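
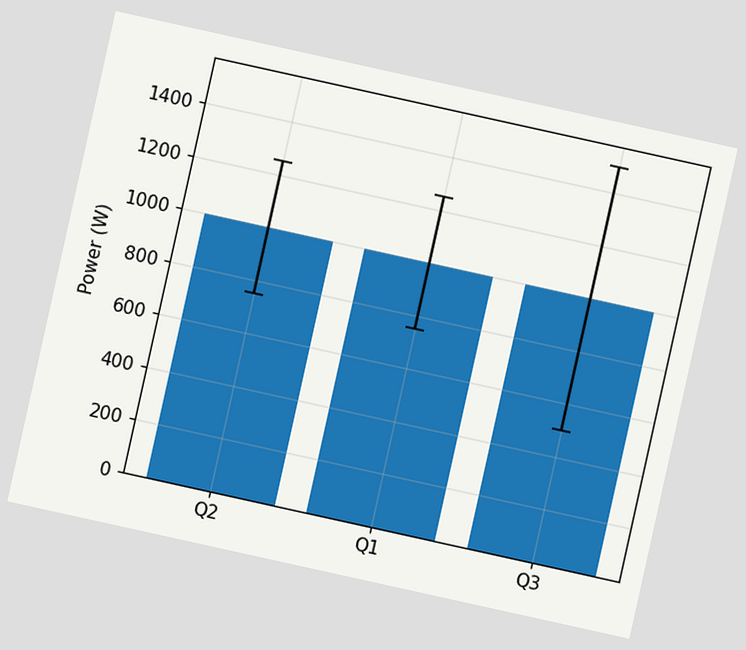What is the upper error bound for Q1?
The chart is tilted about 12° clockwise. The Q1 bar's upper whisker reaches 1250W.

1250W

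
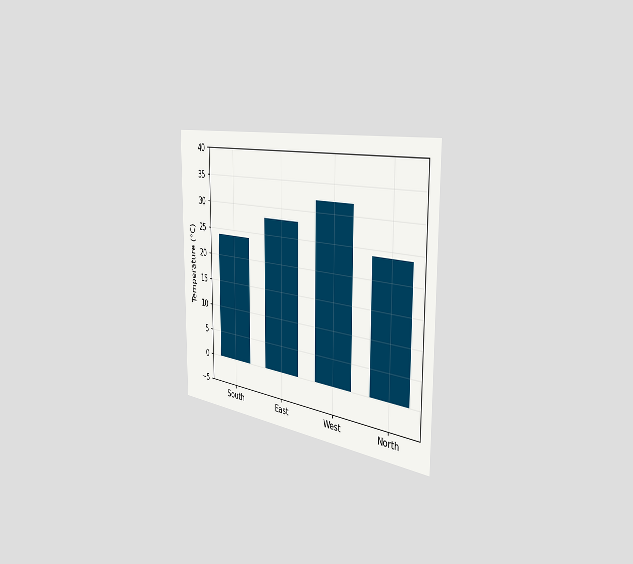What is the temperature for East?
The chart is viewed slightly from the right. Reading along the chart's y-axis, the East bar reaches 28°C.

28°C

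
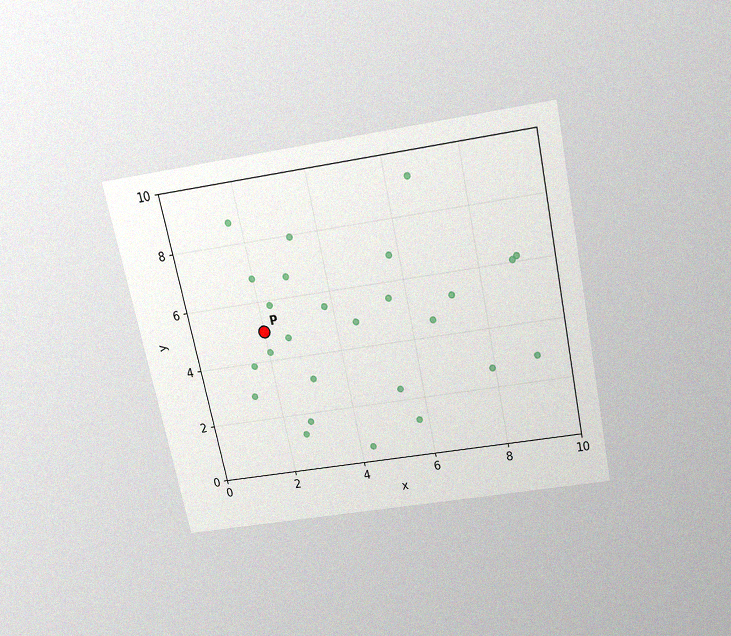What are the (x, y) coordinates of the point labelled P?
The chart is tilted about 12° counter-clockwise and viewed slightly from above, with some photo noise. Following the gridlines from P to each axis, P sits at (2, 5).

(2, 5)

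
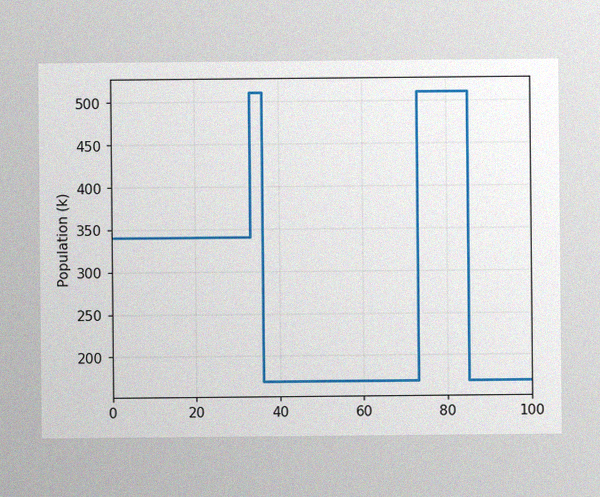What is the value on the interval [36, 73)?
The image has some photo noise and uneven lighting. On [36, 73) the step sits at 170k.

170k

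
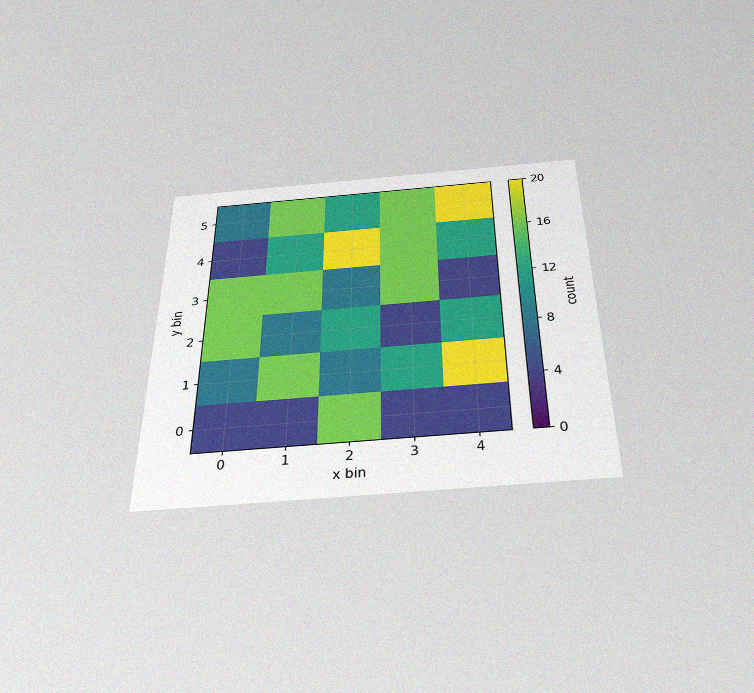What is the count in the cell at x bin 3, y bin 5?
The chart is viewed slightly from below, with some photo noise. Matching the cell (3, 5) against the colorbar gives 16.

16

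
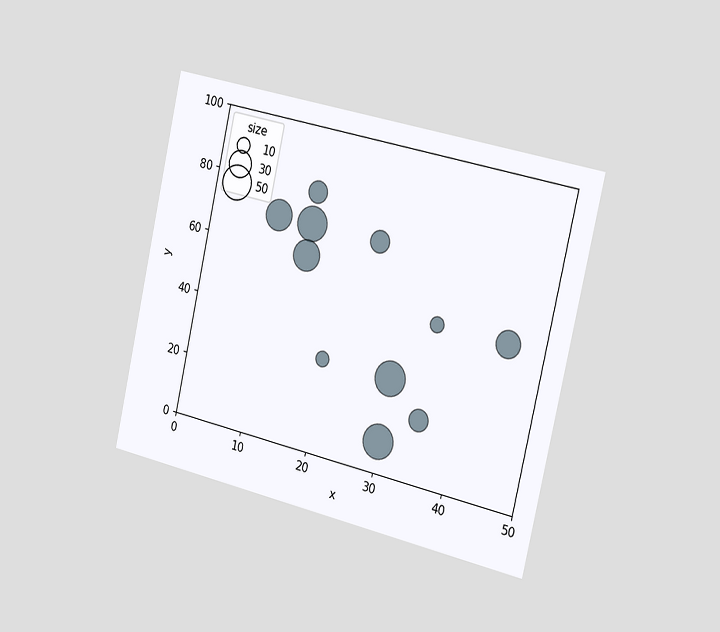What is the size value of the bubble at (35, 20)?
20

The chart is tilted about 13° clockwise and viewed slightly from the right. Matching the bubble at (35, 20) against the size legend gives 20.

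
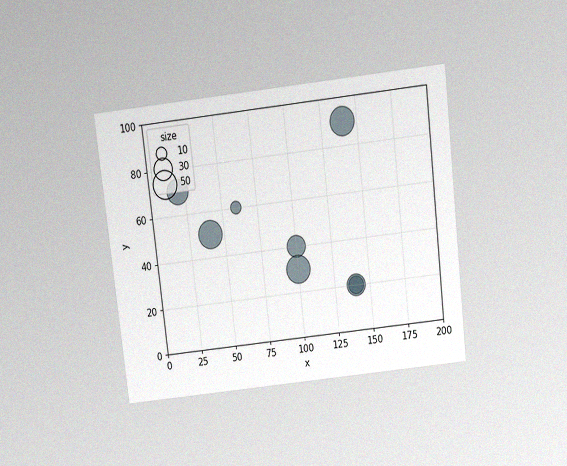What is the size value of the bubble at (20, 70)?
40

The chart is tilted about 7° counter-clockwise and viewed slightly from above, with some photo noise. Matching the bubble at (20, 70) against the size legend gives 40.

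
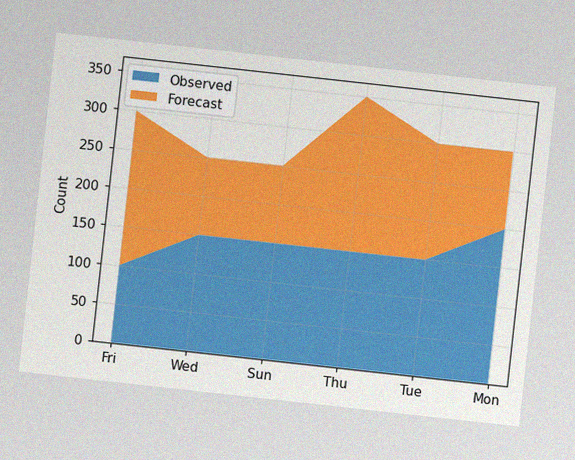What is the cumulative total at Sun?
The chart is tilted about 6° clockwise, with some photo noise. The stacked total at Sun reaches 250.

250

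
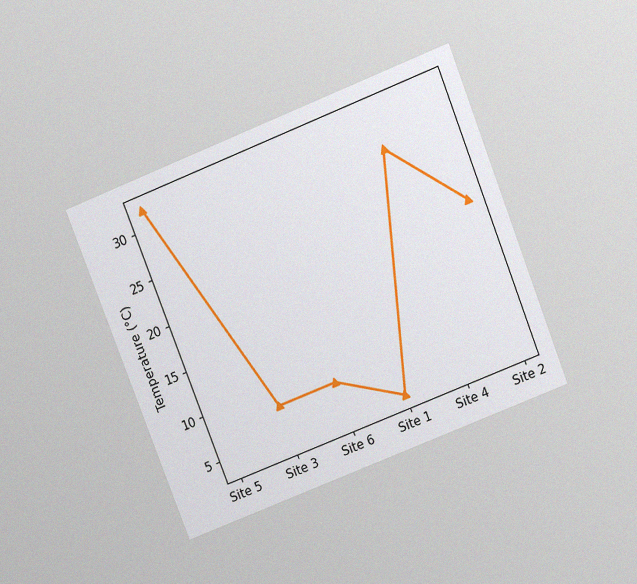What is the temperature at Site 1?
The chart is tilted about 22° counter-clockwise and viewed slightly from above, with some photo noise. At Site 1, the line is at 4°C.

4°C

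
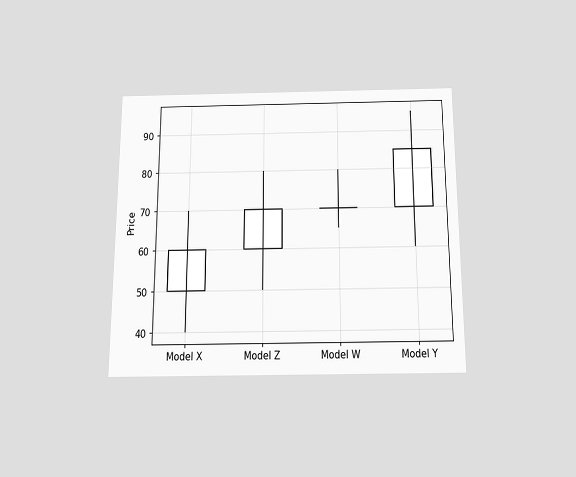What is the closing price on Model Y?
The chart is viewed slightly from below. The Model Y candle closes at 85.

85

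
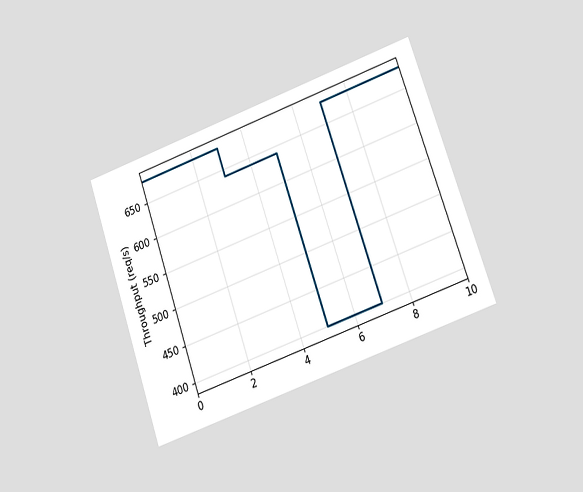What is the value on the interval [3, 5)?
640req/s

The chart is tilted about 19° counter-clockwise and viewed at a slight angle. On [3, 5) the step sits at 640req/s.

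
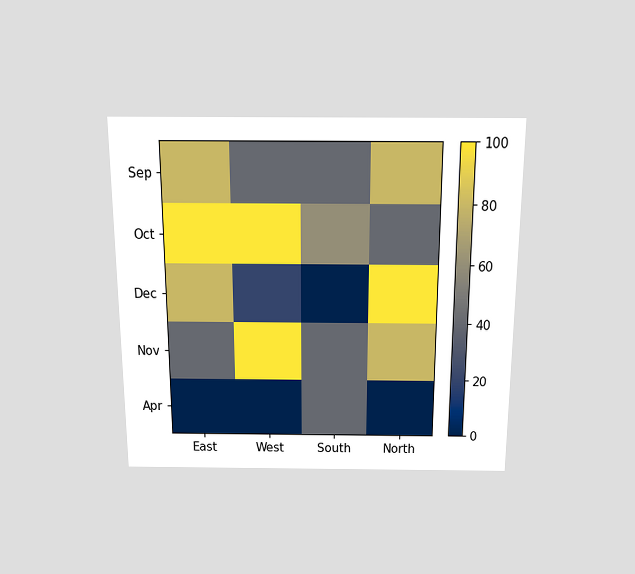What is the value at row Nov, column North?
The chart is viewed slightly from above. Matching cell (Nov, North) against the colorbar gives 80.

80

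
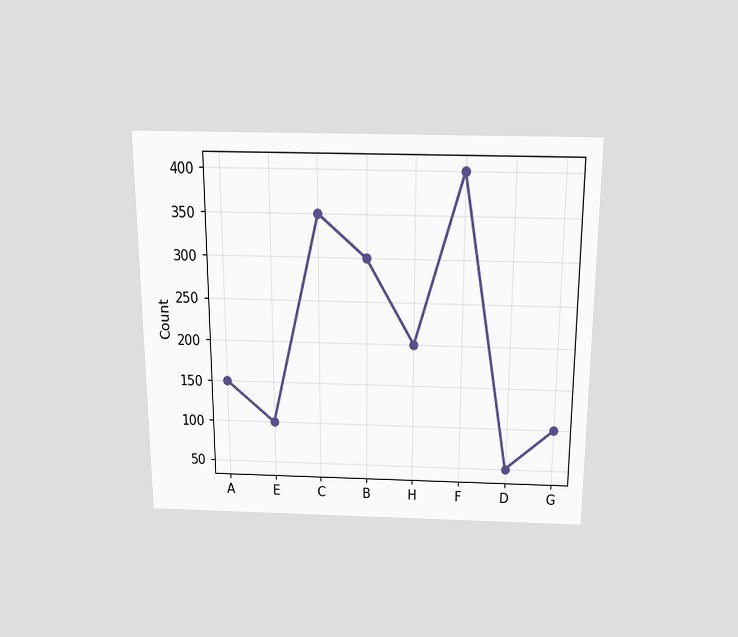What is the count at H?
200

The chart is viewed slightly from above. At H, the line is at 200.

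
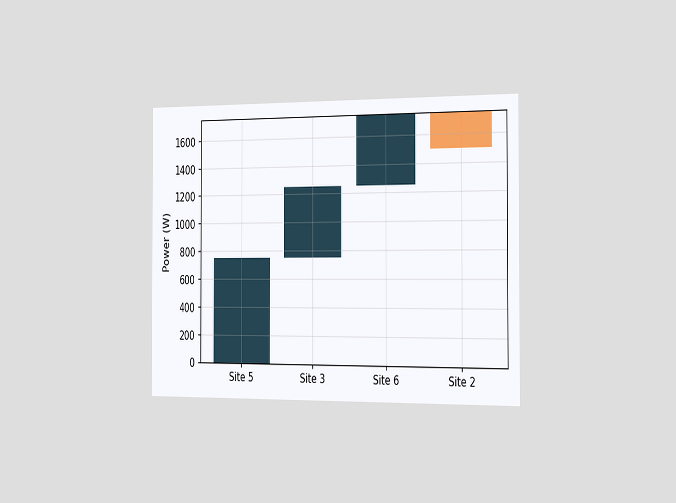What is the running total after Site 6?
1750W

The chart is viewed slightly from the right. After Site 6 the running total reaches 1750W.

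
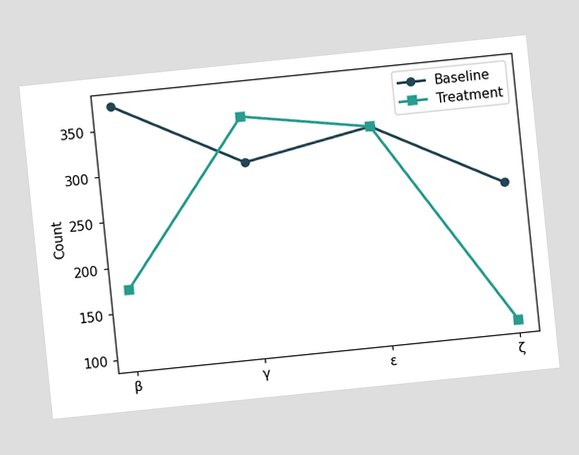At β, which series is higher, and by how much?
The chart is tilted about 6° counter-clockwise. At β, Baseline sits above the other line by 200.

Baseline, by 200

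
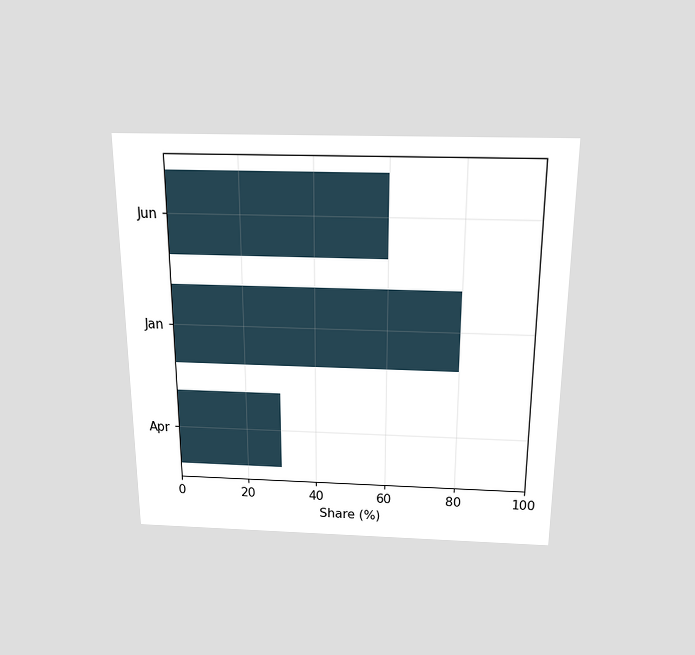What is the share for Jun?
The chart is viewed slightly from above. Reading along the chart's x-axis, the Jun bar reaches 60%.

60%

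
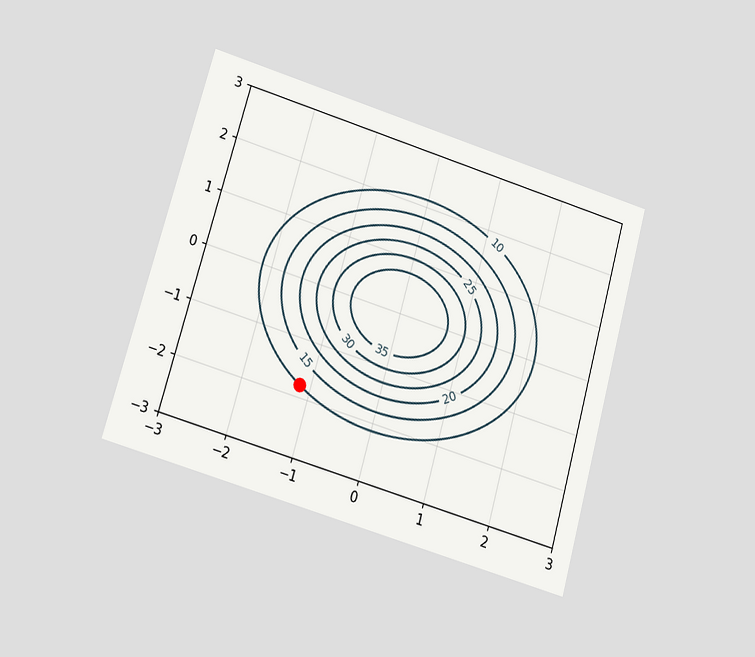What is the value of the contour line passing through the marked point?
The chart is tilted about 16° clockwise and viewed at a slight angle. The marked point sits on the contour labelled 10.

10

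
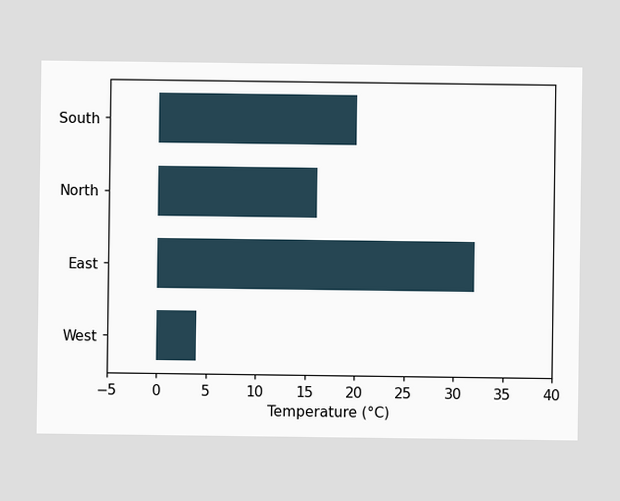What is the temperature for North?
Reading along the chart's x-axis, the North bar reaches 16°C.

16°C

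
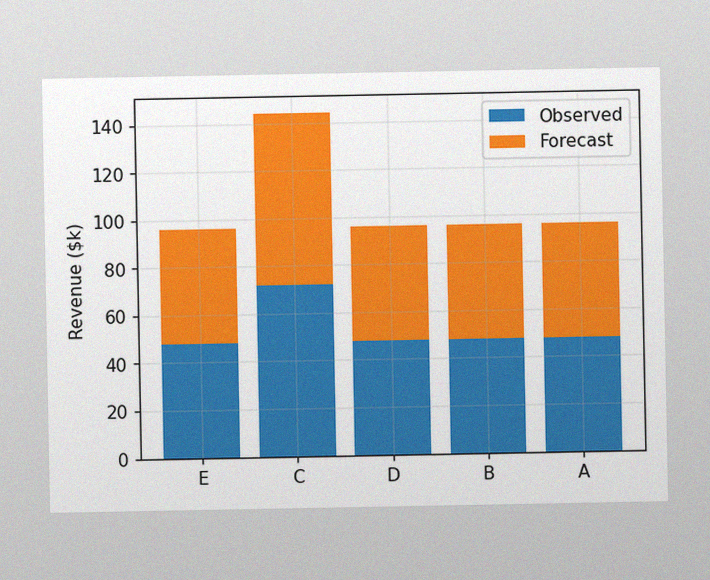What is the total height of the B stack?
The image has some photo noise and uneven lighting. The B stack's top reaches $96k on the y-axis.

$96k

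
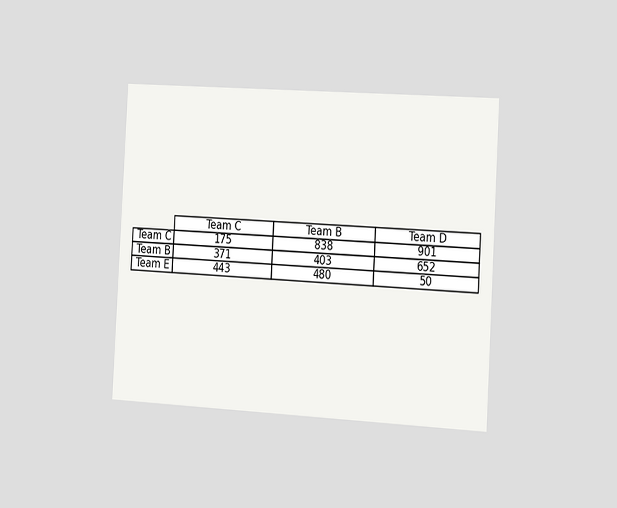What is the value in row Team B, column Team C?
The chart is tilted about 3° clockwise and viewed slightly from the right. The (Team B, Team C) cell reads 371.

371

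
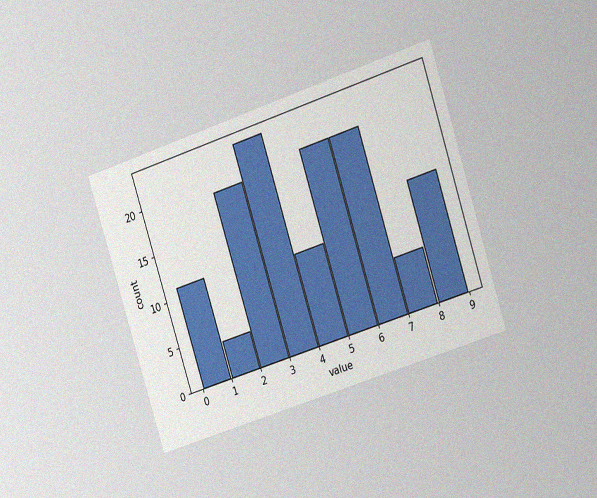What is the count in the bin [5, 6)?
The chart is tilted about 18° counter-clockwise and viewed slightly from the right, with some photo noise. The [5, 6) bin has height 20.

20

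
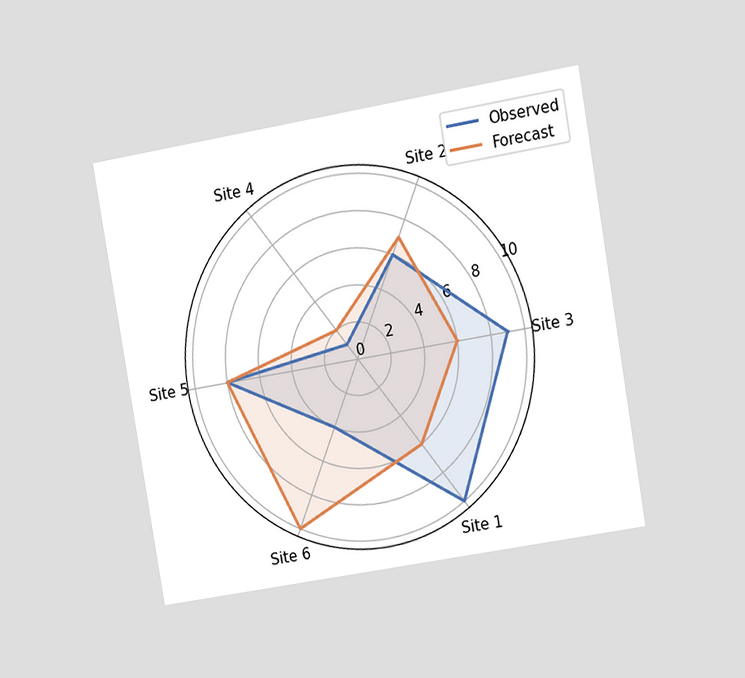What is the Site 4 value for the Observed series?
The chart is tilted about 10° counter-clockwise and viewed at a slight angle. On the Site 4 axis, Observed reaches 1.

1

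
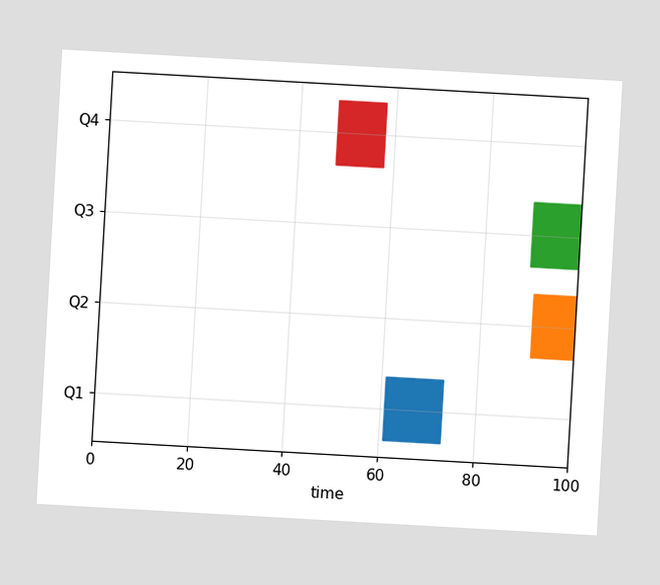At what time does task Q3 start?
The chart is tilted about 3° clockwise. The Q3 bar begins at t=90.

90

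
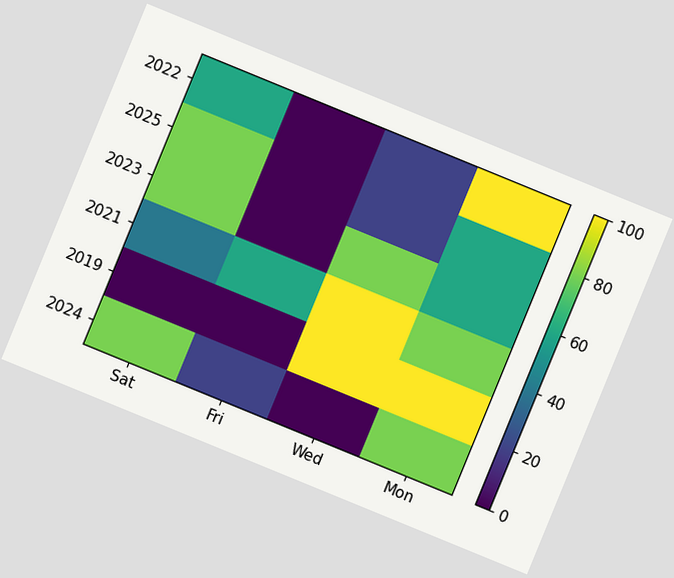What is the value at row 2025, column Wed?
20

The chart is tilted about 22° clockwise. Matching cell (2025, Wed) against the colorbar gives 20.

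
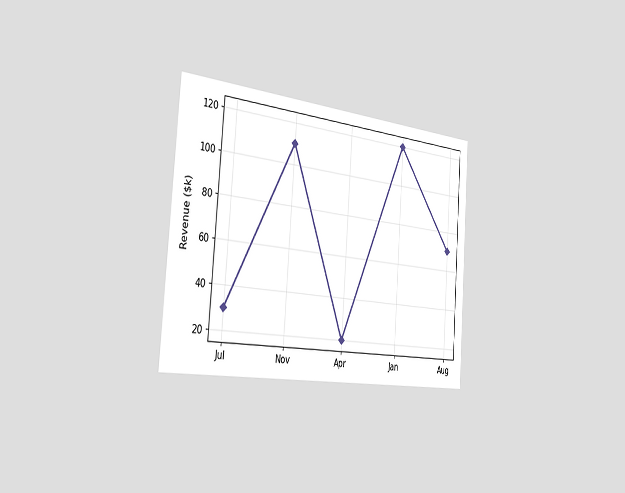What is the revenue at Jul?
The chart is tilted about 4° clockwise and viewed slightly from the left. At Jul, the line is at $30k.

$30k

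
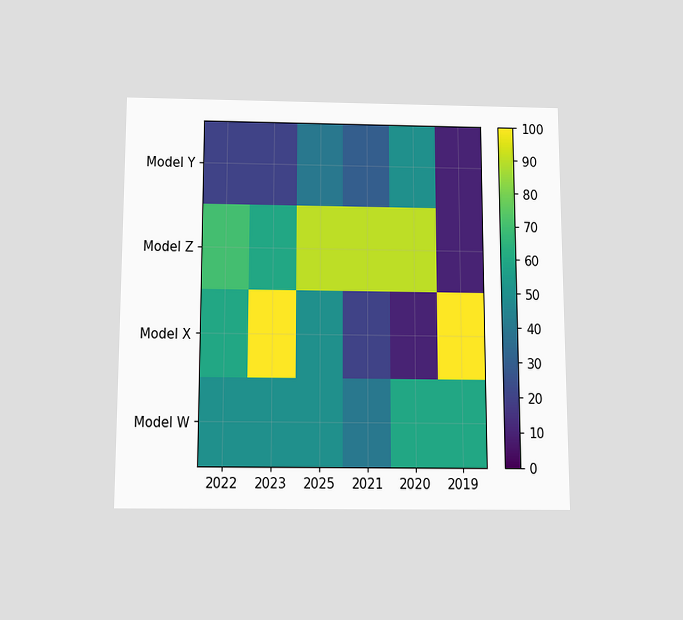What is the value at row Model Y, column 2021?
30

The chart is viewed slightly from below. Matching cell (Model Y, 2021) against the colorbar gives 30.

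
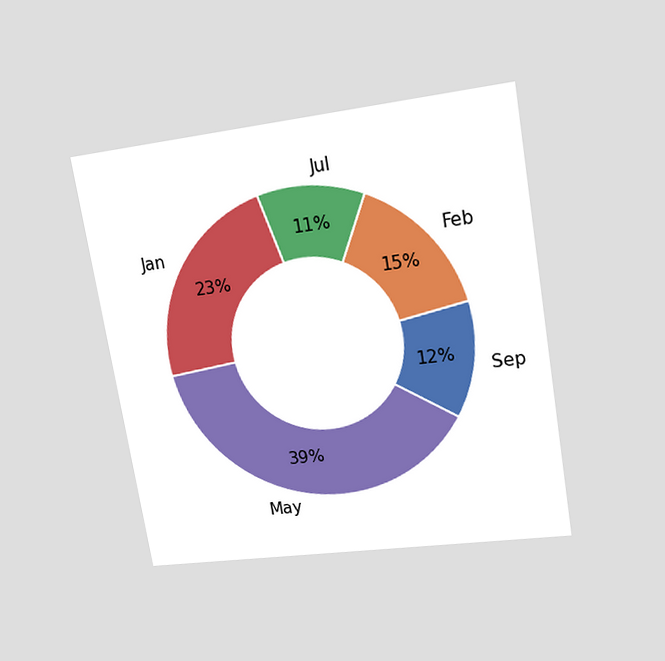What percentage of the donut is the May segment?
39%

The chart is tilted about 9° counter-clockwise and viewed at a slight angle. The May segment takes up 39% of the ring.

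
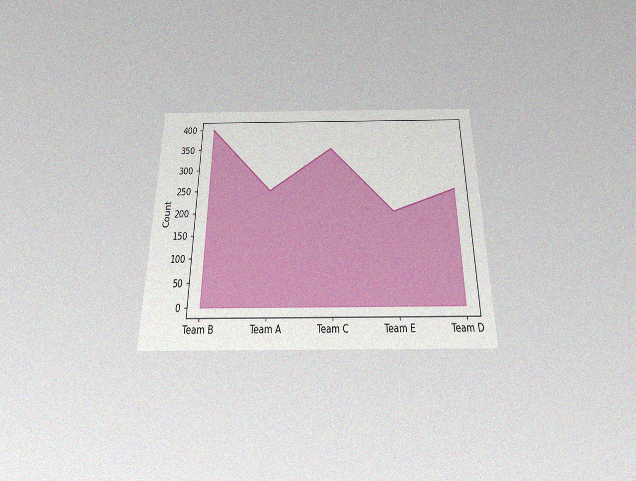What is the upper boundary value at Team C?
The chart is viewed slightly from below, with some photo noise. At Team C the upper boundary is at 350.

350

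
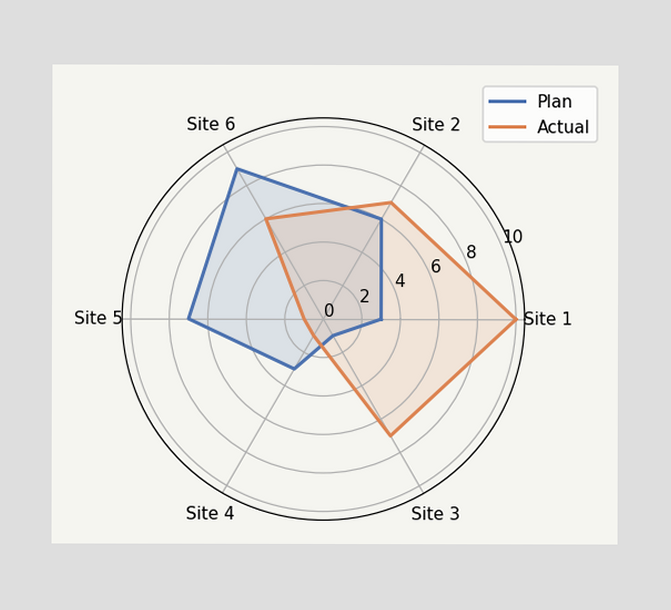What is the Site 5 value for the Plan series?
7

On the Site 5 axis, Plan reaches 7.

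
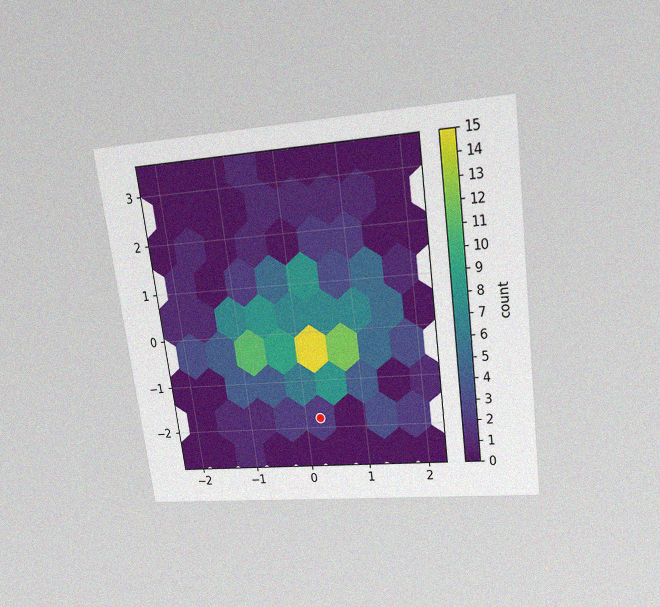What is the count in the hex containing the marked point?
The chart is tilted about 7° counter-clockwise and viewed slightly from above, with some photo noise. The marked hex reads 2 on the colorbar.

2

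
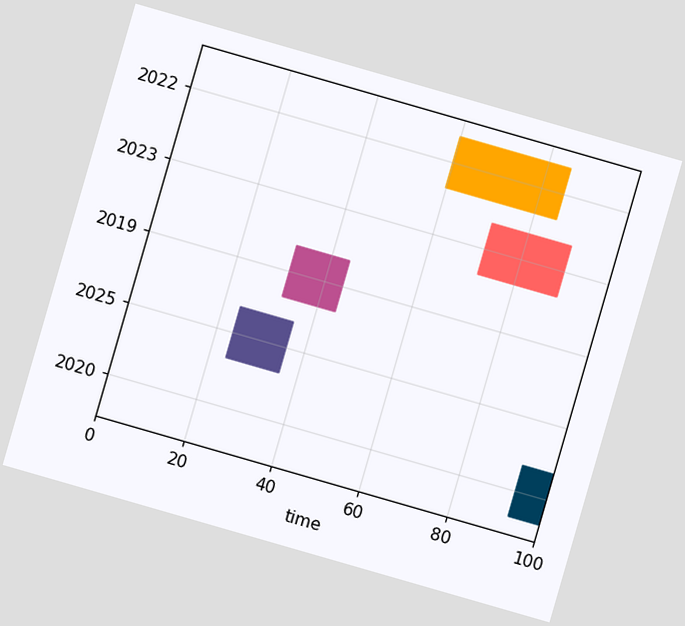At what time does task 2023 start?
The chart is tilted about 16° clockwise. The 2023 bar begins at t=72.

72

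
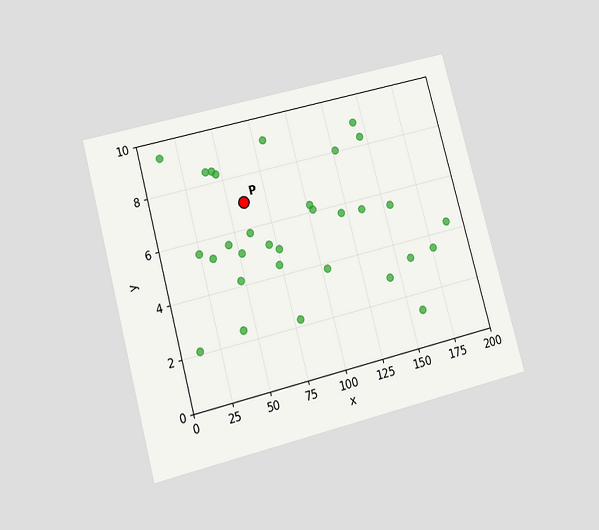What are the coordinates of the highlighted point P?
(60, 7)

The chart is tilted about 15° counter-clockwise and viewed slightly from below. Following the gridlines from P to each axis, P sits at (60, 7).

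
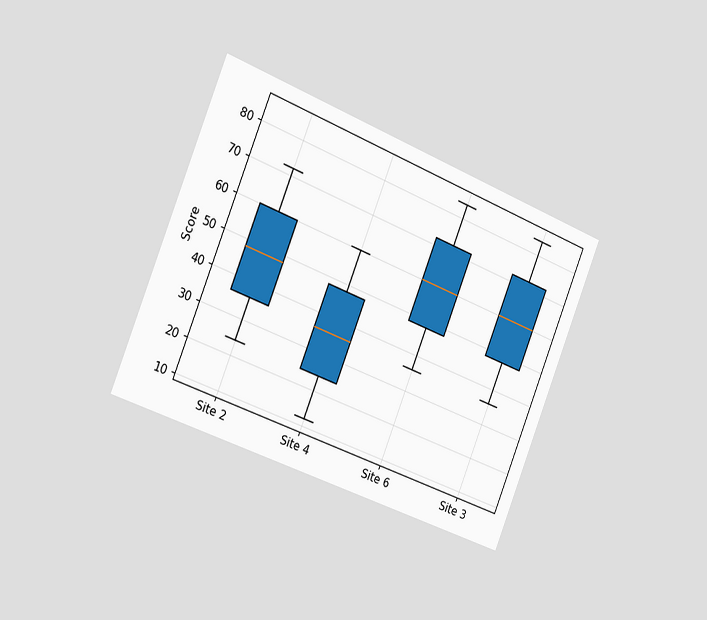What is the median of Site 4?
36

The chart is tilted about 22° clockwise and viewed slightly from the left. The median line in the Site 4 box sits at 36.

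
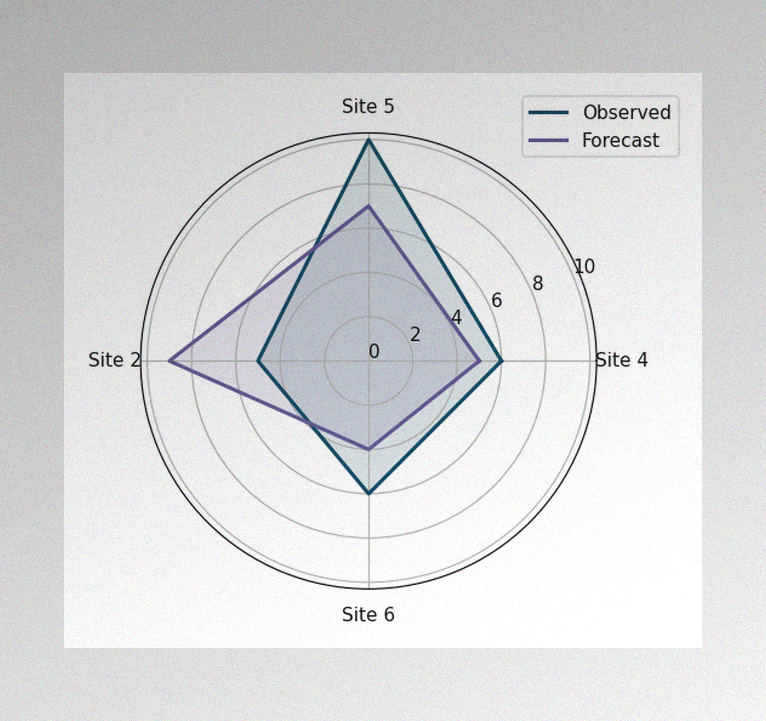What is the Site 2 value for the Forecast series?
9

The image has some photo noise and uneven lighting. On the Site 2 axis, Forecast reaches 9.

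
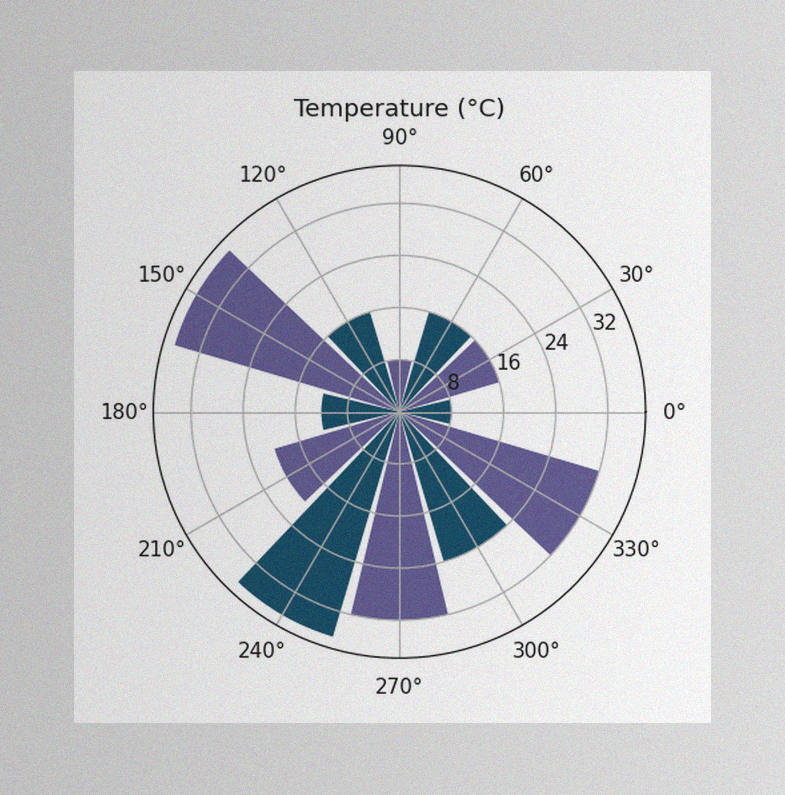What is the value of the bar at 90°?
The image has some photo noise and uneven lighting. The bar at 90° reaches 8°C on the radial axis.

8°C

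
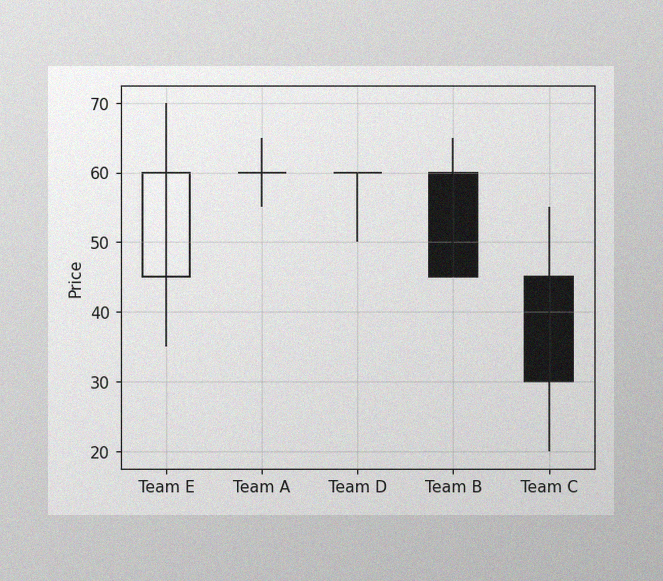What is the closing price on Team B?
The image has some photo noise and uneven lighting. The Team B candle closes at 45.

45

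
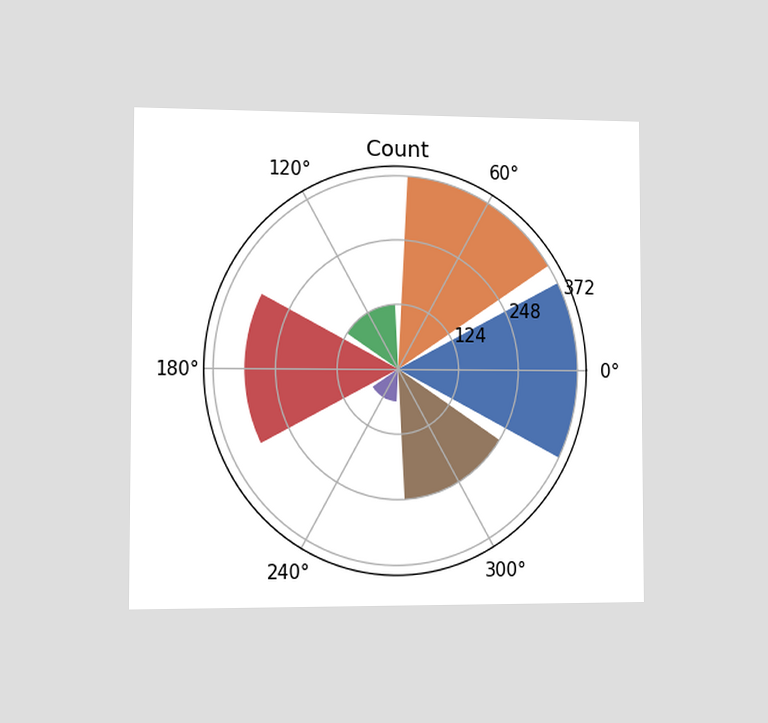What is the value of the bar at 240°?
62

The chart is viewed slightly from the left. The bar at 240° reaches 62 on the radial axis.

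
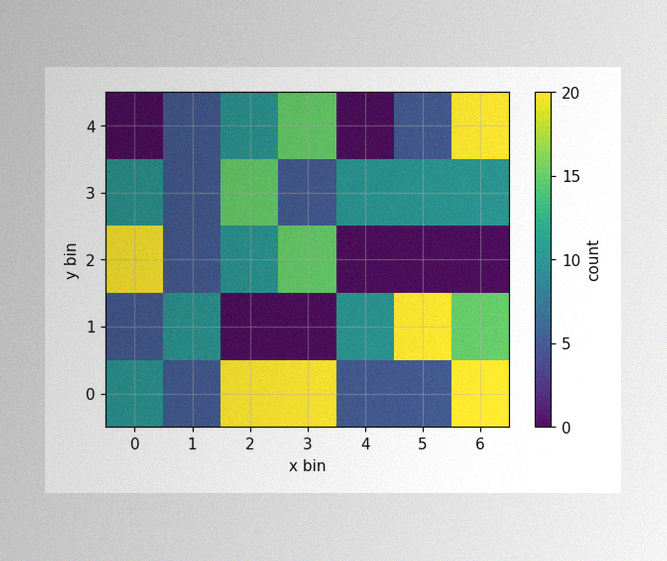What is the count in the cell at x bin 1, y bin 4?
5

The image has some photo noise and uneven lighting. Matching the cell (1, 4) against the colorbar gives 5.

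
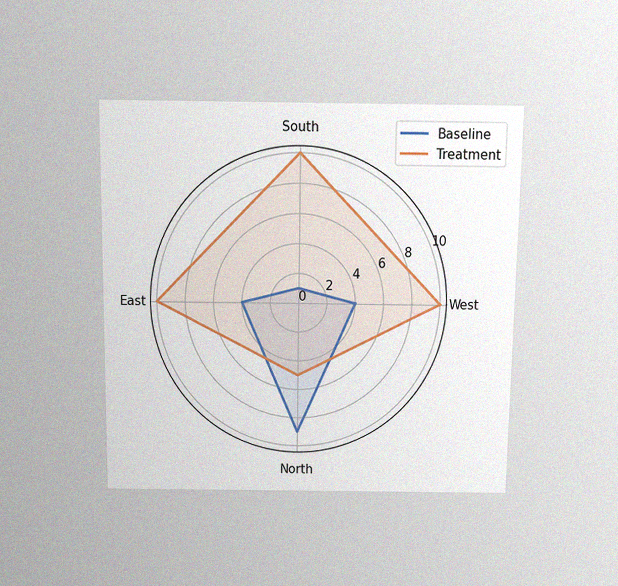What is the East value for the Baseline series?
The chart is viewed slightly from above, with some photo noise. On the East axis, Baseline reaches 4.

4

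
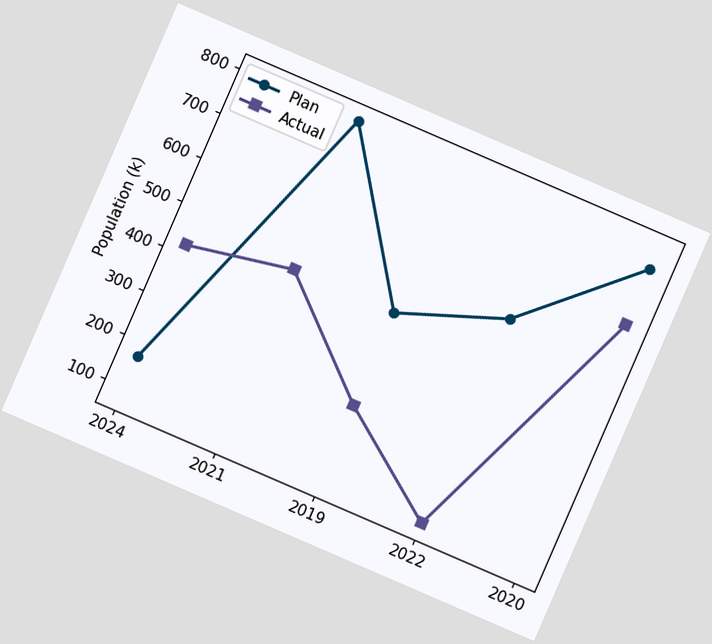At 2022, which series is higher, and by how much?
The chart is tilted about 23° clockwise. At 2022, Plan sits above the other line by 462k.

Plan, by 462k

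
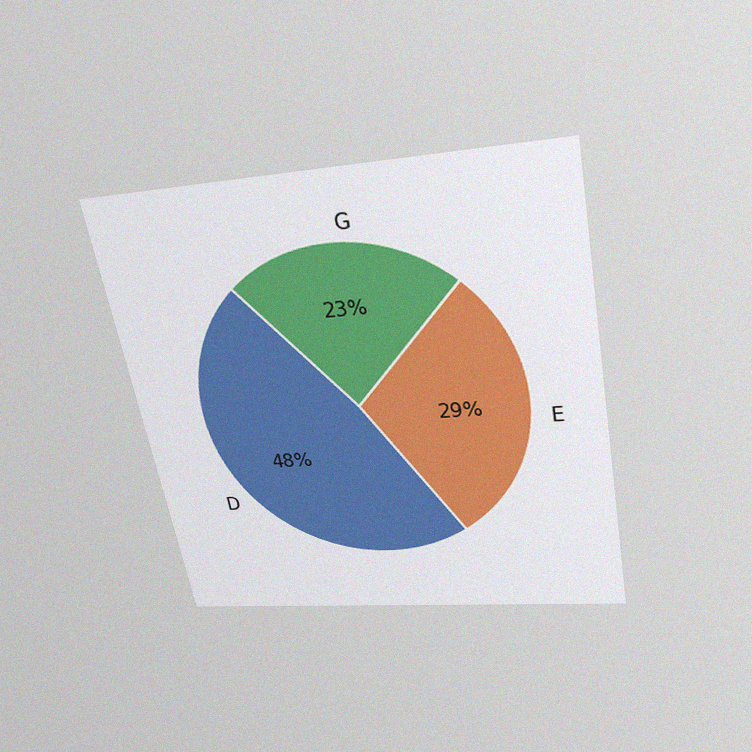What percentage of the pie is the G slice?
The chart is tilted about 11° counter-clockwise and viewed slightly from above, with some photo noise. The G slice takes up 23% of the pie.

23%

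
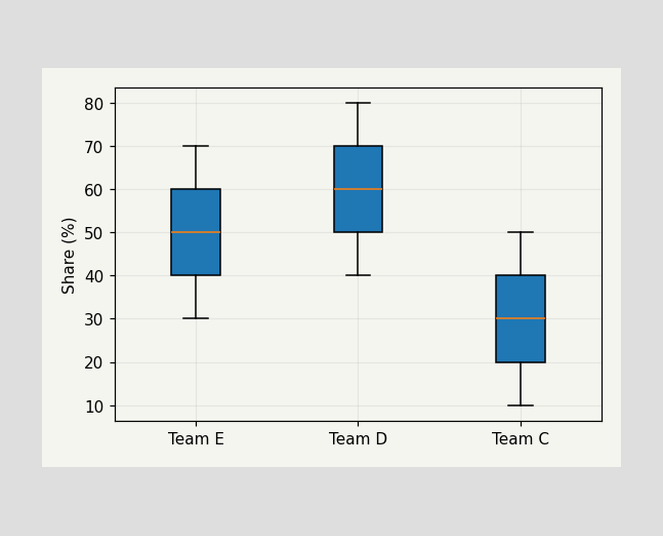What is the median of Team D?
The median line in the Team D box sits at 60%.

60%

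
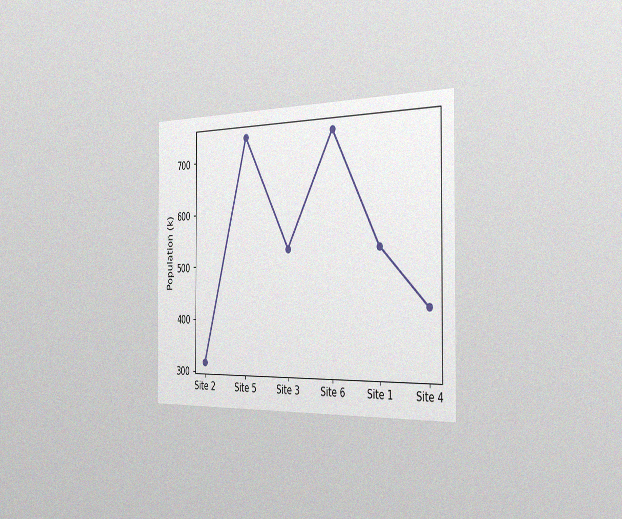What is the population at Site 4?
The chart is viewed slightly from the right, with some photo noise. At Site 4, the line is at 424k.

424k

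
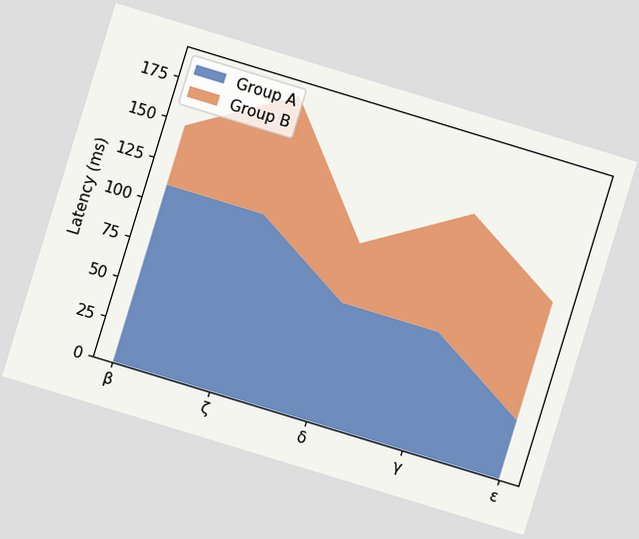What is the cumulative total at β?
The chart is tilted about 17° clockwise. The stacked total at β reaches 148ms.

148ms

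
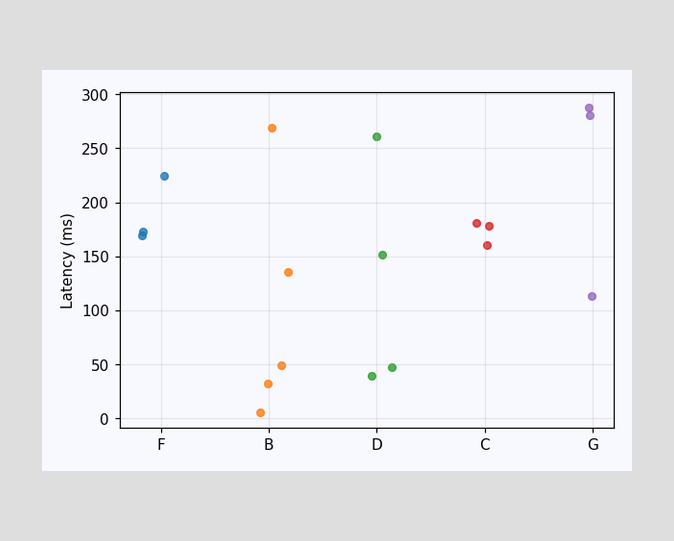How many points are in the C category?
3

Counting the markers in the C column gives 3.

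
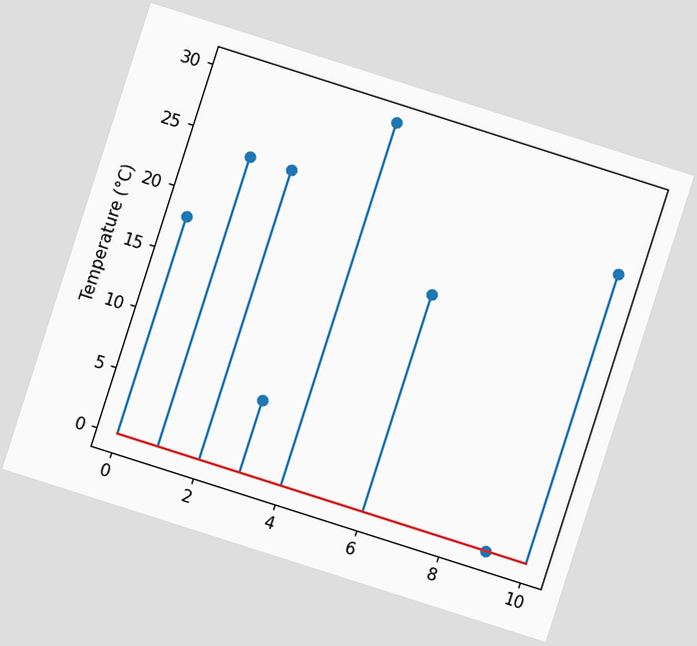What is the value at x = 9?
The chart is tilted about 18° clockwise. The stem at x=9 reaches 0°C.

0°C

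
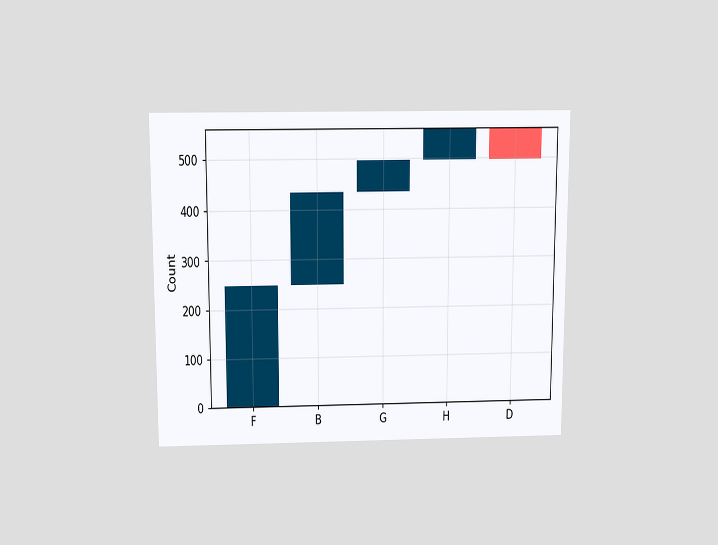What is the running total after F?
The chart is viewed slightly from above. After F the running total reaches 248.

248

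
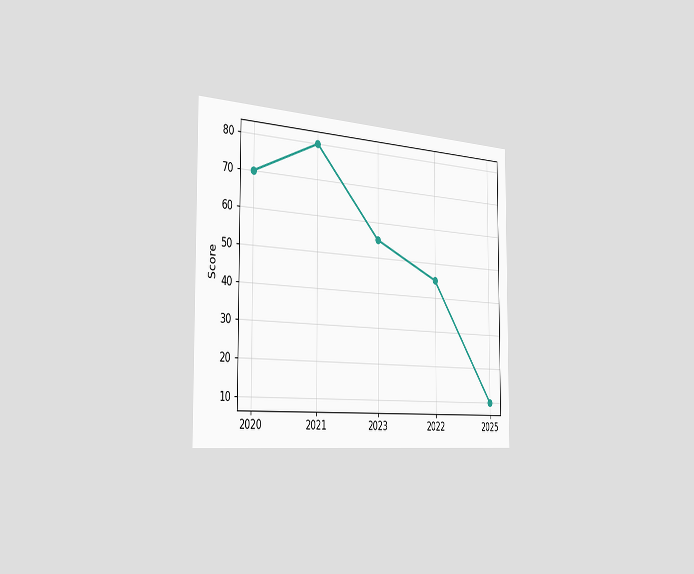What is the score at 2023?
The chart is viewed slightly from the left. At 2023, the line is at 55.

55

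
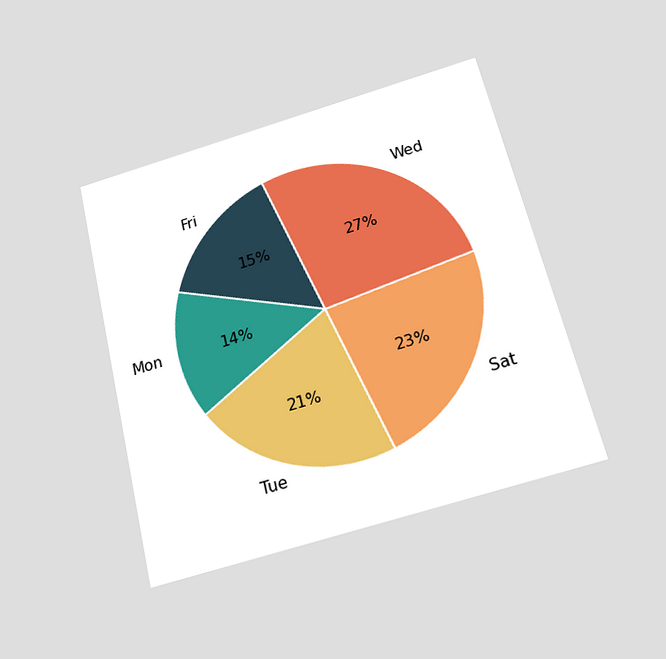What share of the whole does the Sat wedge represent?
23%

The chart is tilted about 14° counter-clockwise and viewed slightly from below. The Sat slice takes up 23% of the pie.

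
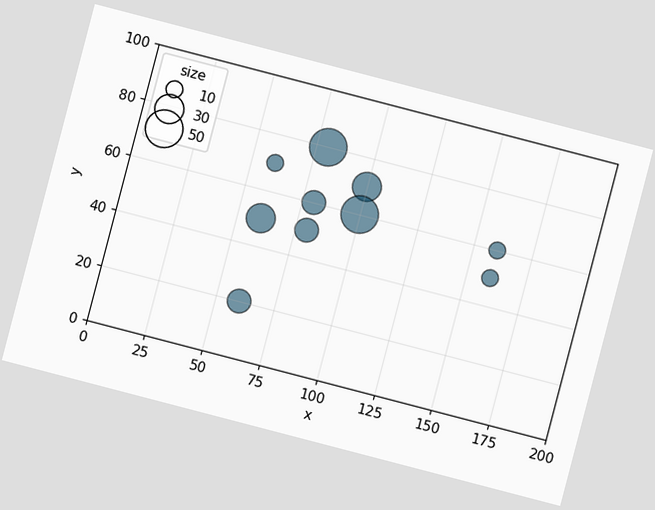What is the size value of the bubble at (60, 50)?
30

The chart is tilted about 15° clockwise. Matching the bubble at (60, 50) against the size legend gives 30.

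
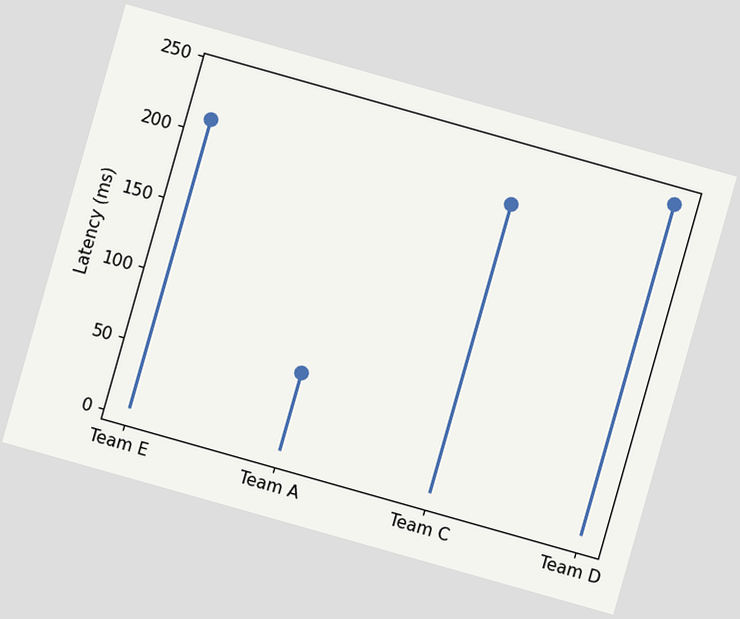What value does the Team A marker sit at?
60ms

The chart is tilted about 16° clockwise. The Team A marker sits at 60ms.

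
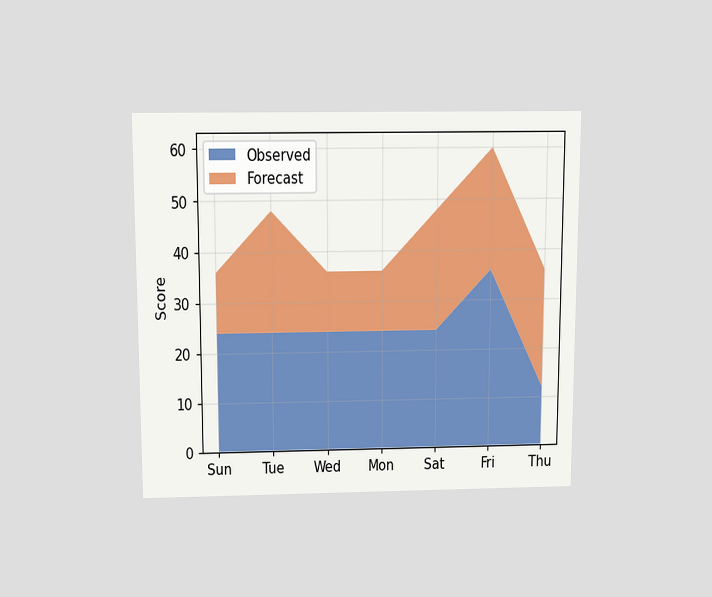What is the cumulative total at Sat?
The chart is viewed slightly from above. The stacked total at Sat reaches 48.

48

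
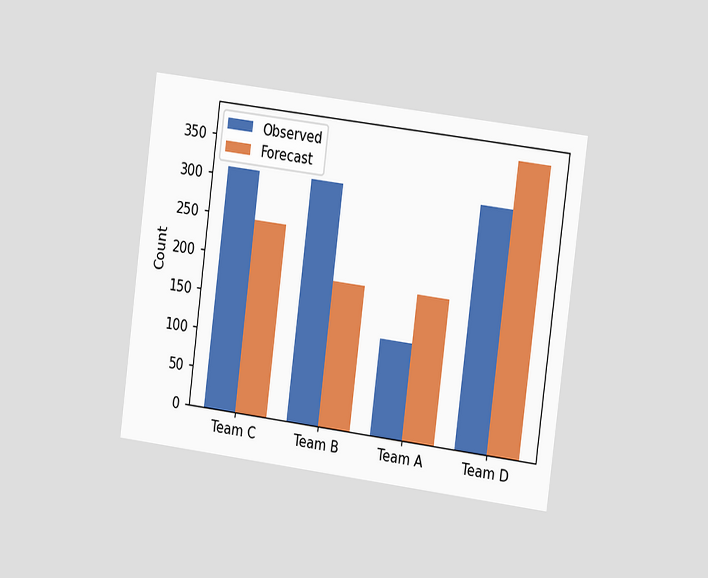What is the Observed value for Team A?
124

The chart is tilted about 7° clockwise and viewed slightly from the right. The Observed bar at Team A reaches 124 on the y-axis.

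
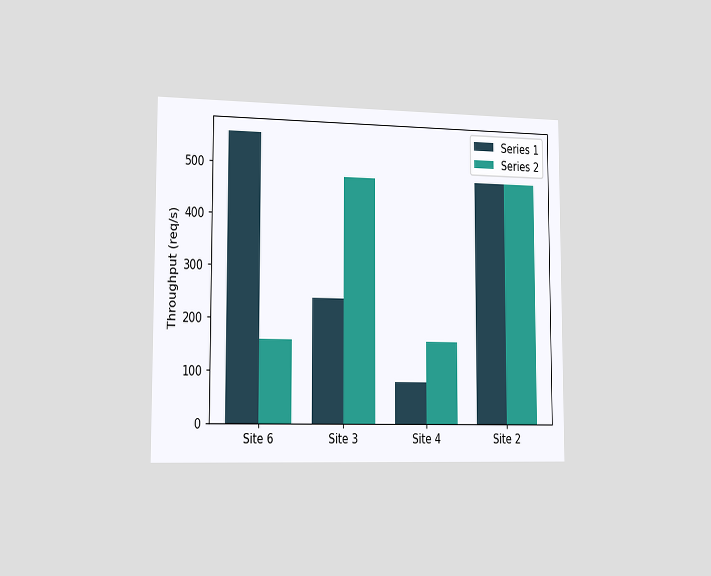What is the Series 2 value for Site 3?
The chart is viewed slightly from the left. The Series 2 bar at Site 3 reaches 480req/s on the y-axis.

480req/s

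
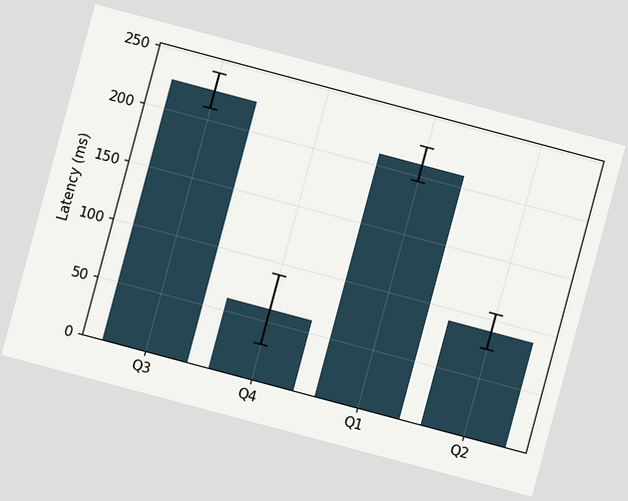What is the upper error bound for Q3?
The chart is tilted about 15° clockwise. The Q3 bar's upper whisker reaches 240ms.

240ms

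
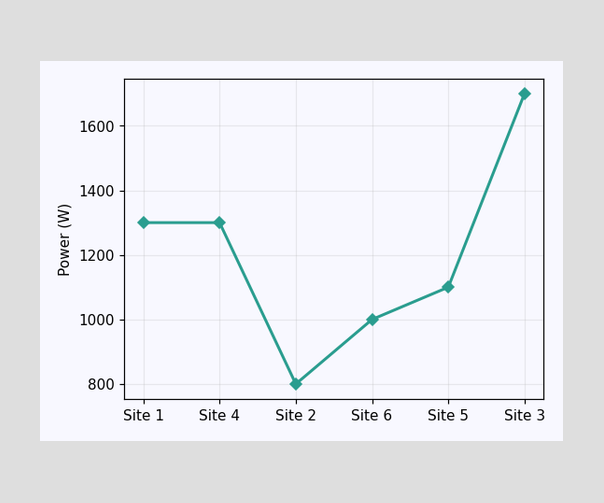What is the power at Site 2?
At Site 2, the line is at 800W.

800W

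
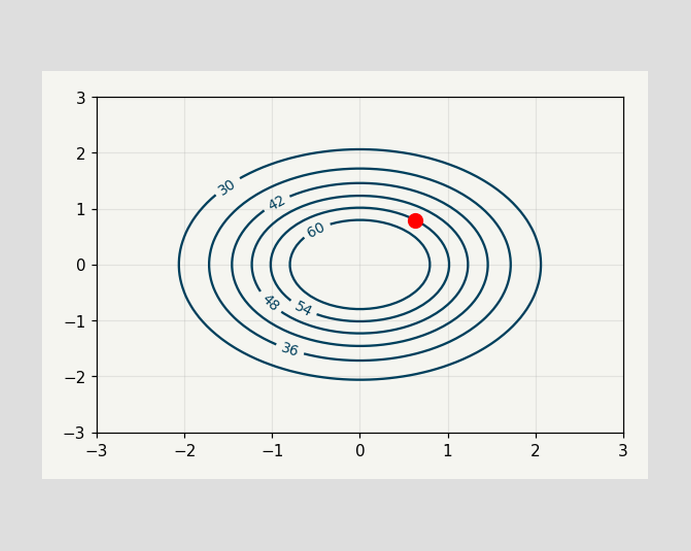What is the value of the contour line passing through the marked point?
The marked point sits on the contour labelled 54.

54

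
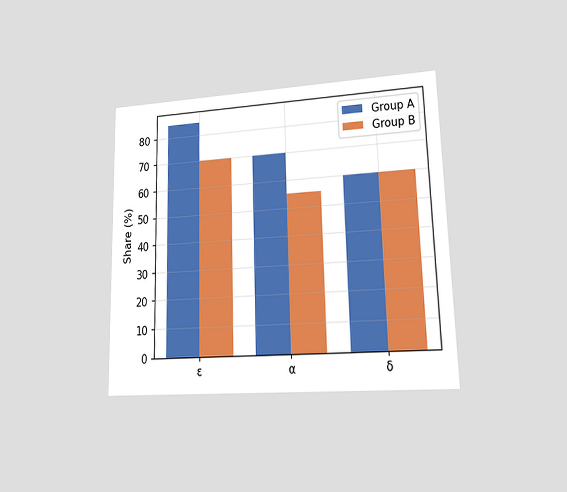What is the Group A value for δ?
60%

The chart is viewed at a slight angle. The Group A bar at δ reaches 60% on the y-axis.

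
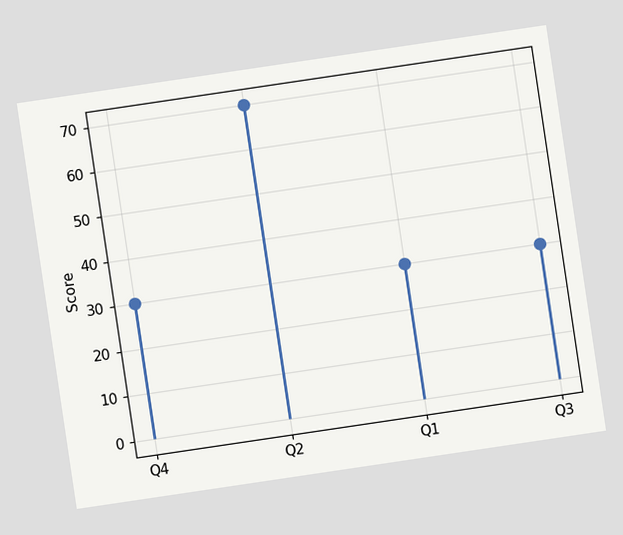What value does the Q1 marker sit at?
30

The chart is tilted about 8° counter-clockwise. The Q1 marker sits at 30.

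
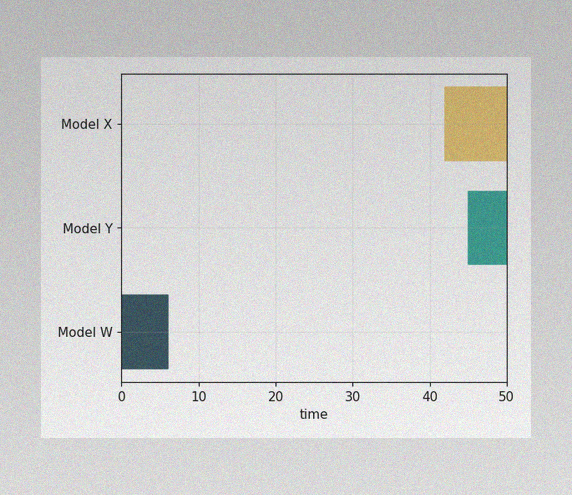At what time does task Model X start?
The image has some photo noise and uneven lighting. The Model X bar begins at t=42.

42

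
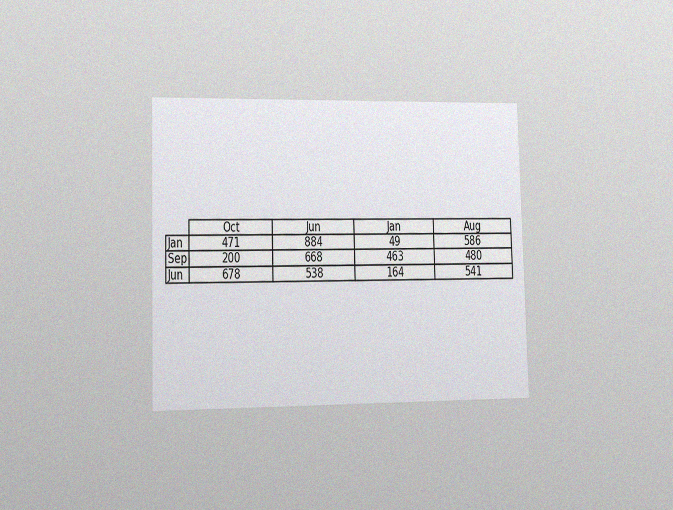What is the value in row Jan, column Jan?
49

The chart is viewed slightly from the left, with some photo noise. The (Jan, Jan) cell reads 49.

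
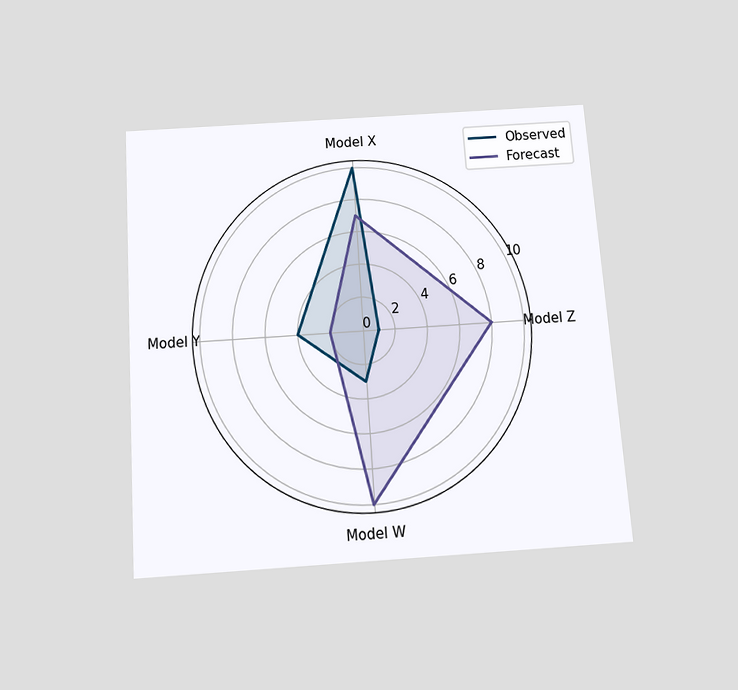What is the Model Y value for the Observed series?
4

The chart is tilted about 4° counter-clockwise and viewed slightly from below. On the Model Y axis, Observed reaches 4.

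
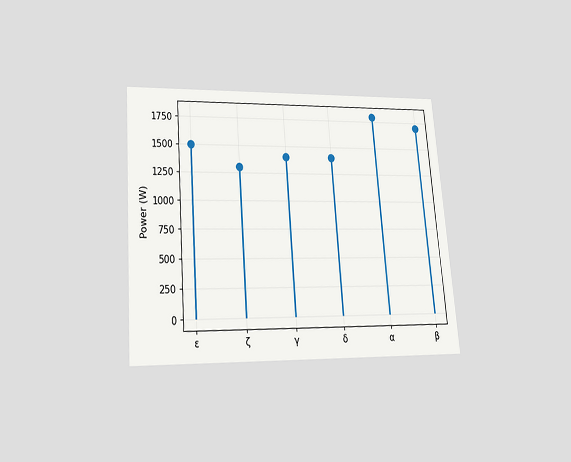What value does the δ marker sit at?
1400W

The chart is tilted about 4° counter-clockwise and viewed slightly from below. The δ marker sits at 1400W.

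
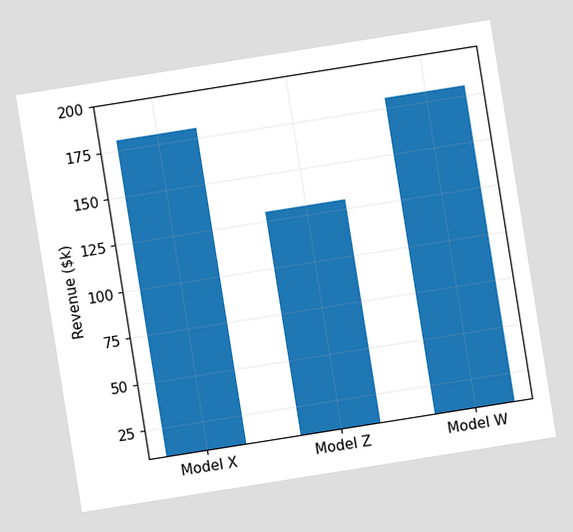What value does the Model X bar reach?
$180k

The chart is tilted about 9° counter-clockwise. Reading along the chart's y-axis, the Model X bar reaches $180k.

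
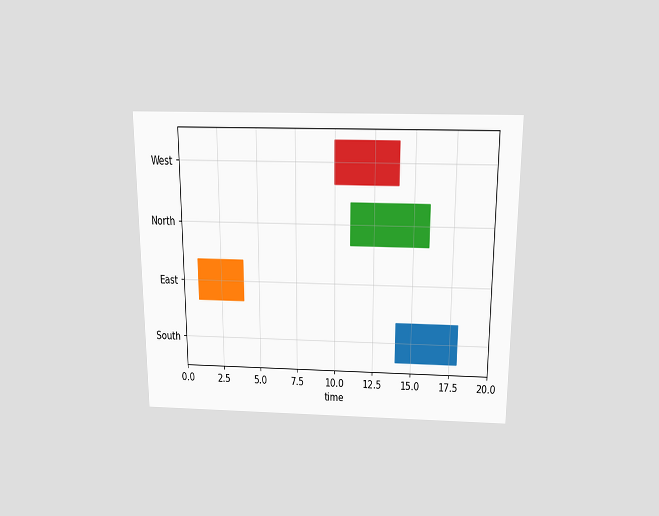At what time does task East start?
The chart is viewed slightly from above. The East bar begins at t=1.

1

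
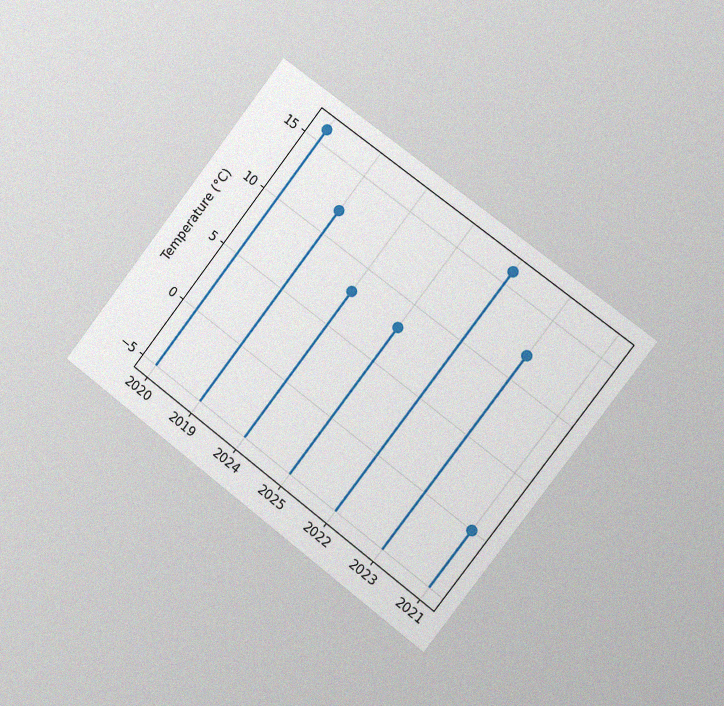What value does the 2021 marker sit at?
0°C

The chart is tilted about 38° clockwise and viewed slightly from the right, with some photo noise. The 2021 marker sits at 0°C.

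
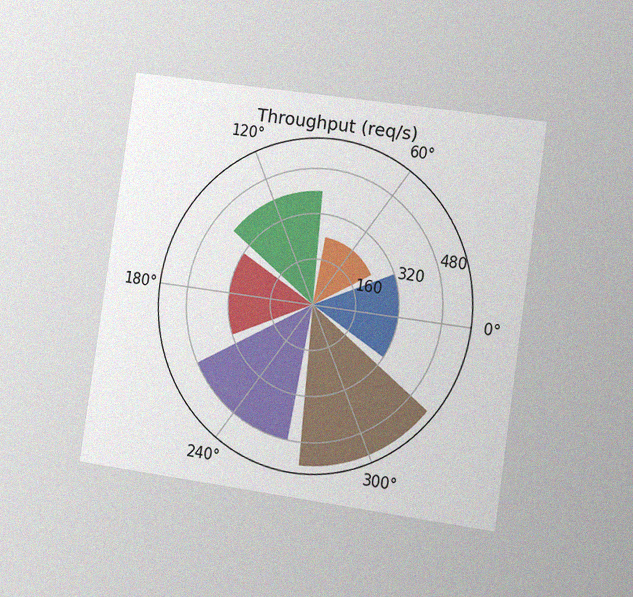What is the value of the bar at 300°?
560req/s

The chart is tilted about 8° clockwise and viewed slightly from the right, with some photo noise. The bar at 300° reaches 560req/s on the radial axis.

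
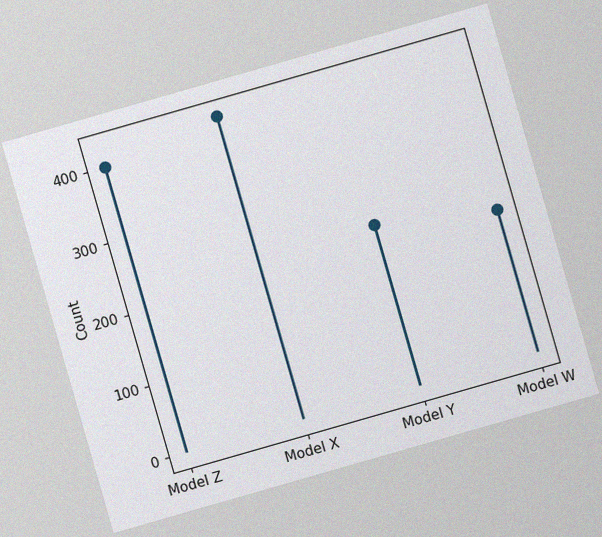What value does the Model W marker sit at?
The chart is tilted about 16° counter-clockwise, with some photo noise. The Model W marker sits at 200.

200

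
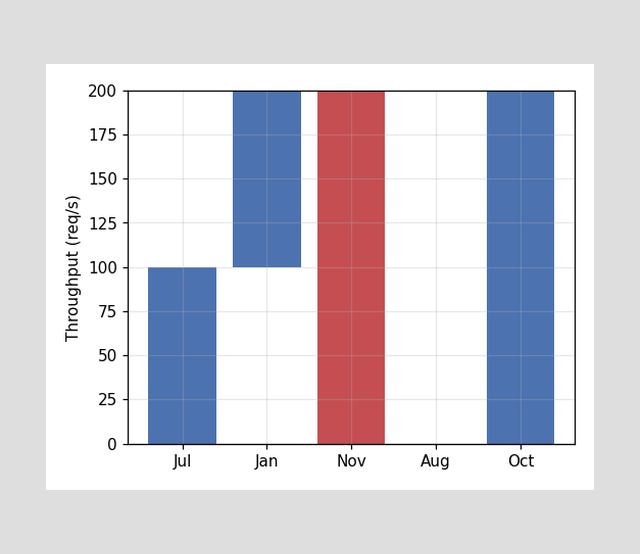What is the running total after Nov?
0req/s

After Nov the running total reaches 0req/s.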